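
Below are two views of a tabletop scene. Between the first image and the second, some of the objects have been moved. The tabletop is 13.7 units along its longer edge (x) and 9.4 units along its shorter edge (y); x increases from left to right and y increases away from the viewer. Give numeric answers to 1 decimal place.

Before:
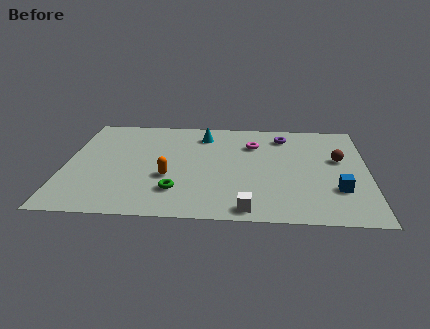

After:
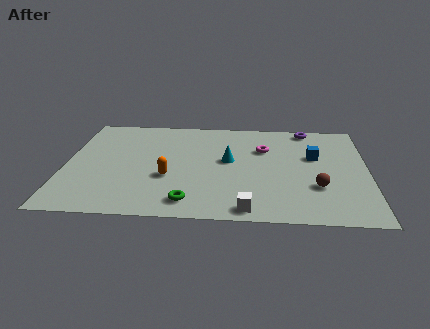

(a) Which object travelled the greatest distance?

the blue cube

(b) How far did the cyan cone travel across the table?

2.7

The cyan cone moved from about (6.2, 7.6) to (7.4, 5.2), a distance of √(1.2² + 2.4²) ≈ 2.7.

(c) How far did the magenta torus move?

0.6

From (8.5, 6.8) to (9.0, 6.4), the magenta torus covered √(0.5² + 0.4²) ≈ 0.6 units.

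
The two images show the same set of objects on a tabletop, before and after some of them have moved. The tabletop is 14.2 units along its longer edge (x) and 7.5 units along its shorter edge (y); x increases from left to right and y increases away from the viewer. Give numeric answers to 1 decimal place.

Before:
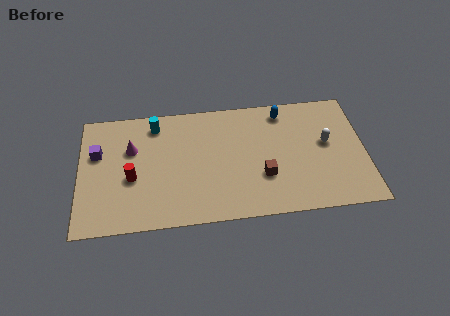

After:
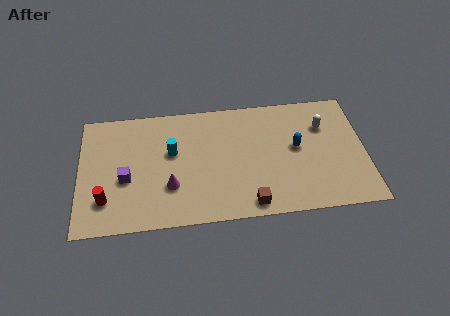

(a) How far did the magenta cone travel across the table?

3.1

From (2.6, 4.9) to (4.5, 2.4), the magenta cone covered √(1.9² + 2.5²) ≈ 3.1 units.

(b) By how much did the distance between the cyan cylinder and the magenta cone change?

+0.3

Before: roughly 1.8 units apart; after: 2.1. That's 0.3 units further apart.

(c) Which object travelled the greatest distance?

the magenta cone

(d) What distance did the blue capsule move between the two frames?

2.4

From (10.2, 6.4) to (10.8, 4.1), the blue capsule covered √(0.6² + 2.3²) ≈ 2.4 units.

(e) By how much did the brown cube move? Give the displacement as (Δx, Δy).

(-0.7, -1.6)

From the two frames, the brown cube sits at roughly (9.1, 2.5) before and (8.4, 0.9) after.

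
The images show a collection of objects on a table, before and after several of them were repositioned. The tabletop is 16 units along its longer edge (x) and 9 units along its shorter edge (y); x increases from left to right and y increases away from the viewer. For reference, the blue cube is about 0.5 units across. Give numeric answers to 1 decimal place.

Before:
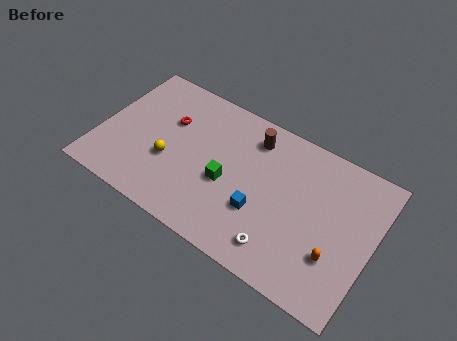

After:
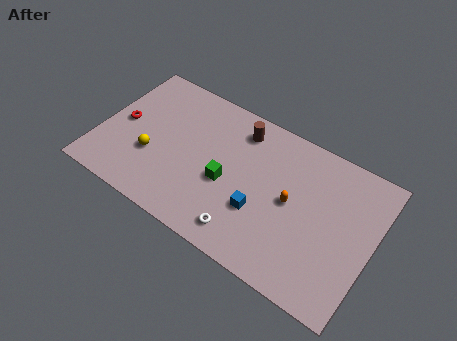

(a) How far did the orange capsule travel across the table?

3.3

From (14.1, 2.8) to (11.3, 4.6), the orange capsule covered √(2.8² + 1.8²) ≈ 3.3 units.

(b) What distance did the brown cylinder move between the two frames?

0.8

The brown cylinder moved from about (8.6, 7.3) to (7.8, 7.4), a distance of √(0.8² + 0.1²) ≈ 0.8.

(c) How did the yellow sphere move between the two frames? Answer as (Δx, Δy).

(-1.0, -0.2)

From the two frames, the yellow sphere sits at roughly (4.2, 3.4) before and (3.2, 3.2) after.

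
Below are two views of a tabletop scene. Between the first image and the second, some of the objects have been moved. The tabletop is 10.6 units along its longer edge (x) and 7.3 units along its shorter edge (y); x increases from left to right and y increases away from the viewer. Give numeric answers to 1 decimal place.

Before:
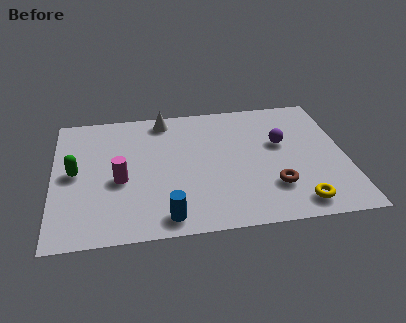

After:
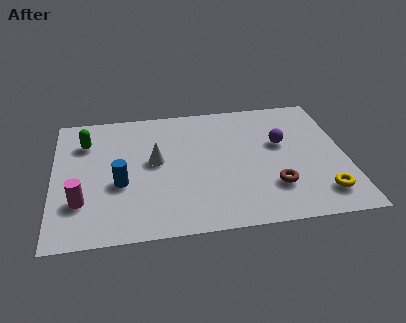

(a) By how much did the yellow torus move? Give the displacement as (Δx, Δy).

(0.9, 0.4)

The yellow torus started near (8.7, 1.0) and ended near (9.6, 1.4).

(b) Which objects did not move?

the brown torus and the purple sphere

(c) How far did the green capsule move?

1.7

From (0.8, 3.7) to (1.2, 5.4), the green capsule covered √(0.4² + 1.7²) ≈ 1.7 units.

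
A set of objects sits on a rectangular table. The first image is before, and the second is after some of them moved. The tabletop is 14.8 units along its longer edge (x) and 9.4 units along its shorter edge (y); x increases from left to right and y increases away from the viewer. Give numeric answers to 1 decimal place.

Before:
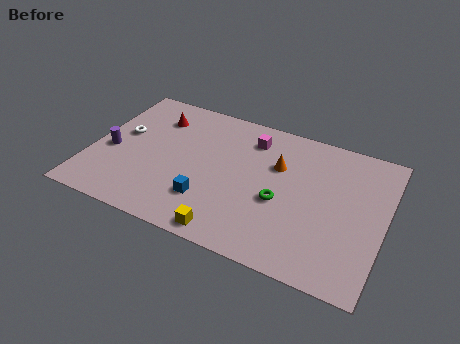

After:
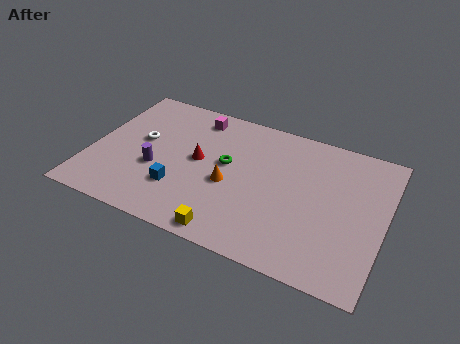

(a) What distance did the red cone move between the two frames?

3.3

The red cone was near (2.9, 7.2) before and (5.4, 5.0) after, so it travelled √(2.5² + 2.2²) ≈ 3.3 units.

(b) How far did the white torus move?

1.0

The white torus moved from about (1.4, 5.4) to (2.4, 5.3), a distance of √(1.0² + 0.1²) ≈ 1.0.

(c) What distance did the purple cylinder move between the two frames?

2.4

The purple cylinder moved from about (1.0, 4.0) to (3.4, 3.6), a distance of √(2.4² + 0.4²) ≈ 2.4.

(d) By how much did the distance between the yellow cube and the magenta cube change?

+1.0

Before: roughly 6.6 units apart; after: 7.6. That's 1.0 units further apart.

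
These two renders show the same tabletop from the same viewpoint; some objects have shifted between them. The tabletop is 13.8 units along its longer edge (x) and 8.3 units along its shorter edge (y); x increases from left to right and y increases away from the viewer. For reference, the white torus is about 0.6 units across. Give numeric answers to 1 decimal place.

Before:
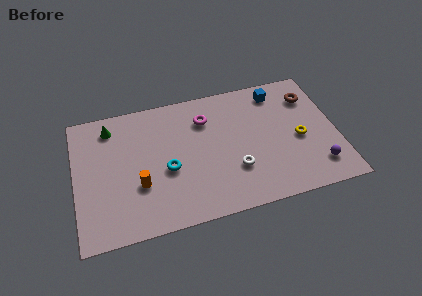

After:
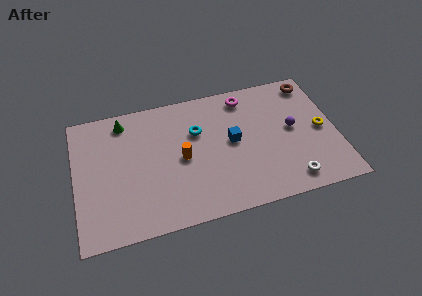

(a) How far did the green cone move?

0.7

From (2.0, 6.9) to (2.7, 7.1), the green cone covered √(0.7² + 0.2²) ≈ 0.7 units.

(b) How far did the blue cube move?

3.7

From (10.9, 7.0) to (8.3, 4.4), the blue cube covered √(2.6² + 2.6²) ≈ 3.7 units.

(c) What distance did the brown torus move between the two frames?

0.9

The brown torus moved from about (12.6, 6.3) to (12.8, 7.2), a distance of √(0.2² + 0.9²) ≈ 0.9.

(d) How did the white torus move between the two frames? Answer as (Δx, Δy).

(2.8, -1.4)

The white torus was at about (8.3, 2.6) and moved to about (11.1, 1.2).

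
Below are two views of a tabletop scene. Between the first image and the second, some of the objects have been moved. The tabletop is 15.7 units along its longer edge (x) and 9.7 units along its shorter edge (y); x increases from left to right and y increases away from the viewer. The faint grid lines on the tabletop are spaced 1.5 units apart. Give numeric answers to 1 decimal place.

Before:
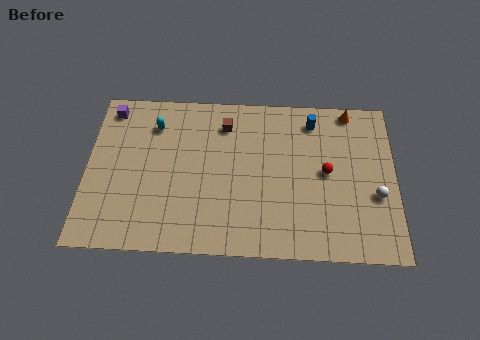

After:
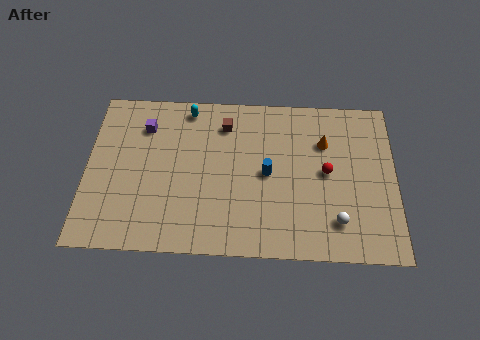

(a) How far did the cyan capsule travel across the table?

2.0

The cyan capsule was near (3.4, 7.5) before and (5.1, 8.6) after, so it travelled √(1.7² + 1.1²) ≈ 2.0 units.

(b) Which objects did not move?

the red sphere and the brown cube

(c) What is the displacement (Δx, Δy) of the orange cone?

(-1.3, -2.0)

The orange cone started near (13.4, 8.8) and ended near (12.1, 6.8).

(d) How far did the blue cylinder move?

4.0

The blue cylinder was near (11.5, 8.1) before and (9.2, 4.8) after, so it travelled √(2.3² + 3.3²) ≈ 4.0 units.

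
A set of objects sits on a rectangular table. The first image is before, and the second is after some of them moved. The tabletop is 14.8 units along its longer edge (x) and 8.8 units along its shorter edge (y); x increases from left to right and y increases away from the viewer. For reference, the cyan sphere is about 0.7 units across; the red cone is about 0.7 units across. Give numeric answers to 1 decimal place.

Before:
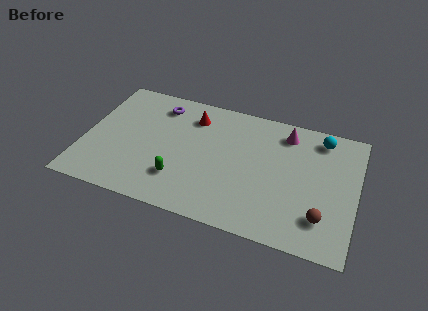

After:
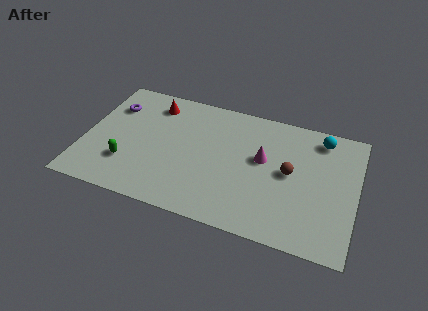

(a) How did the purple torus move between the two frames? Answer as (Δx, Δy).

(-2.5, -0.8)

The purple torus started near (3.8, 7.2) and ended near (1.3, 6.4).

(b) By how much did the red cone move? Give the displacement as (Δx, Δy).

(-2.2, 0.3)

The red cone started near (5.7, 6.9) and ended near (3.5, 7.2).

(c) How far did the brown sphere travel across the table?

3.1

From (13.1, 2.1) to (11.2, 4.6), the brown sphere covered √(1.9² + 2.5²) ≈ 3.1 units.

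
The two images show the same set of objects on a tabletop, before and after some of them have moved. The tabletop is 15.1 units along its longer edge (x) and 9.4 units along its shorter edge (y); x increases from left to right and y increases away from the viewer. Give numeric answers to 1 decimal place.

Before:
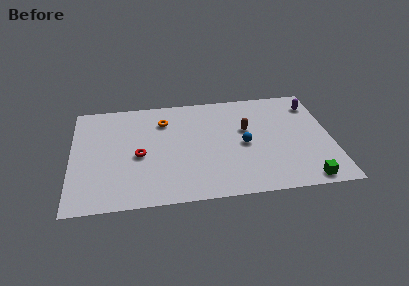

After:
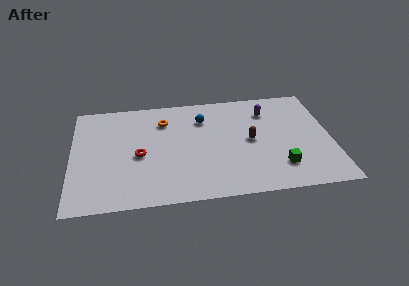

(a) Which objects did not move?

the orange torus and the red torus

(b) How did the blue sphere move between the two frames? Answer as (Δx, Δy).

(-2.3, 2.6)

From the two frames, the blue sphere sits at roughly (10.0, 4.4) before and (7.7, 7.0) after.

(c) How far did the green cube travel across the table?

1.9

The green cube was near (13.4, 0.9) before and (12.0, 2.2) after, so it travelled √(1.4² + 1.3²) ≈ 1.9 units.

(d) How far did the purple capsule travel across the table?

2.7

The purple capsule was near (14.2, 7.5) before and (11.5, 7.2) after, so it travelled √(2.7² + 0.3²) ≈ 2.7 units.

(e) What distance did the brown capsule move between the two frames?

1.0

The brown capsule moved from about (10.2, 5.7) to (10.4, 4.7), a distance of √(0.2² + 1.0²) ≈ 1.0.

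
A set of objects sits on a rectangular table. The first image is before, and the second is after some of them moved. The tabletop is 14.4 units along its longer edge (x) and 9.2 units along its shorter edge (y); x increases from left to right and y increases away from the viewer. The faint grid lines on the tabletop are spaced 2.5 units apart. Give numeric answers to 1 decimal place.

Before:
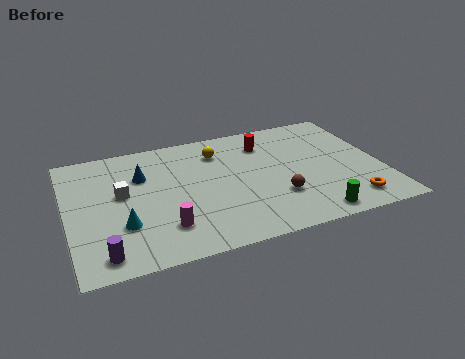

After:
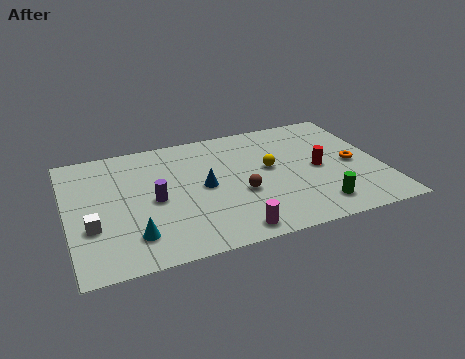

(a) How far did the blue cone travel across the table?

3.2

The blue cone moved from about (3.5, 6.3) to (6.2, 4.6), a distance of √(2.7² + 1.7²) ≈ 3.2.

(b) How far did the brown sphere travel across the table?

1.8

The brown sphere was near (9.4, 2.8) before and (7.8, 3.6) after, so it travelled √(1.6² + 0.8²) ≈ 1.8 units.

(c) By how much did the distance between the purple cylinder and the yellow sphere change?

-2.7

Before: roughly 8.2 units apart; after: 5.5. That's 2.7 units closer together.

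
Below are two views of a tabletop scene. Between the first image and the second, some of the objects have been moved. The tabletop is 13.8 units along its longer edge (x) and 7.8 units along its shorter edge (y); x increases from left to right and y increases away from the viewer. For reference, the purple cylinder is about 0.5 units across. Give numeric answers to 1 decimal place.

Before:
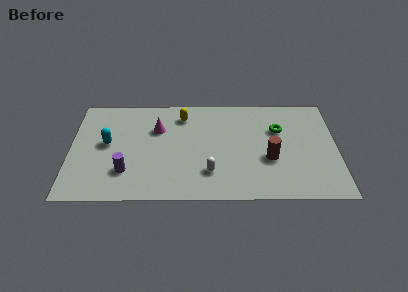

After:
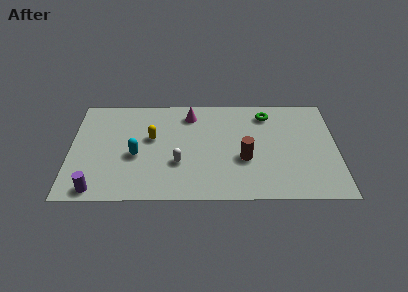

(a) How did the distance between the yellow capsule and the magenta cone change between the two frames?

+1.1

They were about 1.6 units apart before and 2.7 after — 1.1 units further apart.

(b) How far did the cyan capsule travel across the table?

1.7

The cyan capsule moved from about (1.9, 4.2) to (3.4, 3.3), a distance of √(1.5² + 0.9²) ≈ 1.7.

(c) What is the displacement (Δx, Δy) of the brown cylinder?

(-1.3, 0.0)

From the two frames, the brown cylinder sits at roughly (10.3, 3.0) before and (9.0, 3.0) after.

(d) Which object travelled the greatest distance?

the yellow capsule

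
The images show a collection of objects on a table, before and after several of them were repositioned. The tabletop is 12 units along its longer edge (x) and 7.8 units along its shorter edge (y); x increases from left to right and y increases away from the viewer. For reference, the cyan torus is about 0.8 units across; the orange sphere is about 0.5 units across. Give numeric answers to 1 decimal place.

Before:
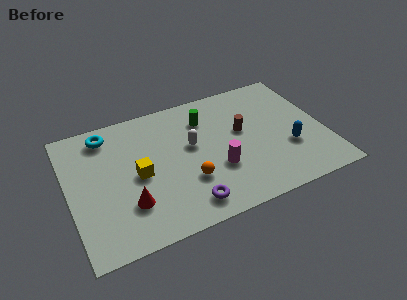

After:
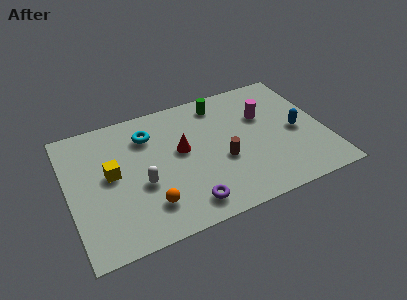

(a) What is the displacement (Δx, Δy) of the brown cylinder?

(-1.1, -1.4)

The brown cylinder was at about (8.2, 4.5) and moved to about (7.1, 3.1).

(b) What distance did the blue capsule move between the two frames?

1.0

The blue capsule was near (10.2, 2.7) before and (10.7, 3.6) after, so it travelled √(0.5² + 0.9²) ≈ 1.0 units.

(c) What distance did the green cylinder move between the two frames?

1.1

The green cylinder moved from about (6.6, 5.9) to (7.4, 6.6), a distance of √(0.8² + 0.7²) ≈ 1.1.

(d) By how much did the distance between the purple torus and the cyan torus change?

-1.4

The distance was about 6.3 in the first image and 4.9 in the second, so they moved 1.4 units closer together.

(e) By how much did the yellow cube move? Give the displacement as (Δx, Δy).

(-1.2, 0.5)

The yellow cube was at about (3.2, 3.7) and moved to about (2.0, 4.2).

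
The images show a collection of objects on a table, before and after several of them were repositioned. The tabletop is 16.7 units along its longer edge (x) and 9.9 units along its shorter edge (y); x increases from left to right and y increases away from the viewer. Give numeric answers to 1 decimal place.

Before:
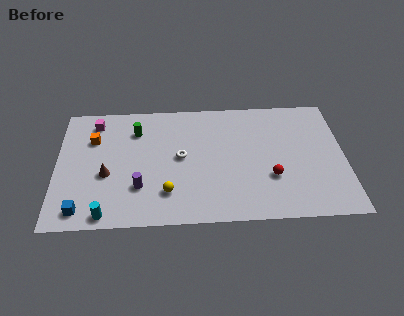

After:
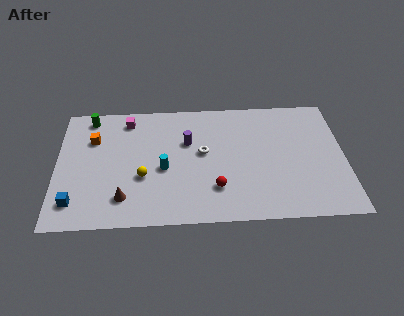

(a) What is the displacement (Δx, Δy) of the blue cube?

(-0.4, 0.6)

From the two frames, the blue cube sits at roughly (1.5, 1.3) before and (1.1, 1.9) after.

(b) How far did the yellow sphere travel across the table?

1.9

The yellow sphere was near (6.4, 2.4) before and (5.0, 3.7) after, so it travelled √(1.4² + 1.3²) ≈ 1.9 units.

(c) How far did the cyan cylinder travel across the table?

4.7

The cyan cylinder moved from about (2.9, 0.9) to (6.2, 4.3), a distance of √(3.3² + 3.4²) ≈ 4.7.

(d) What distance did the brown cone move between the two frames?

2.1

The brown cone moved from about (2.9, 4.0) to (3.9, 2.1), a distance of √(1.0² + 1.9²) ≈ 2.1.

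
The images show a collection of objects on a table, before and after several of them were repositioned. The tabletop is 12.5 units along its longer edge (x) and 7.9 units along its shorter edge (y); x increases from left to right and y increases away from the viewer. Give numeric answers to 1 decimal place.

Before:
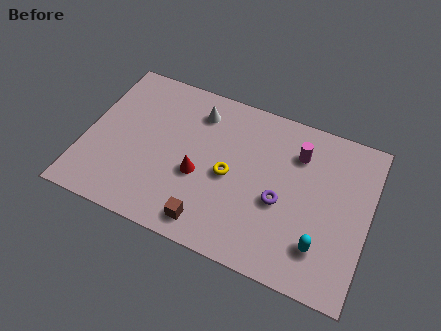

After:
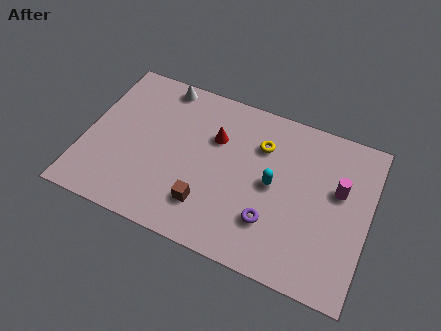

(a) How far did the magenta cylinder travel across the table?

2.2

The magenta cylinder was near (9.2, 5.9) before and (11.1, 4.8) after, so it travelled √(1.9² + 1.1²) ≈ 2.2 units.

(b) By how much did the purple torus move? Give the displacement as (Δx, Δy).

(-0.3, -1.1)

From the two frames, the purple torus sits at roughly (8.7, 3.3) before and (8.4, 2.2) after.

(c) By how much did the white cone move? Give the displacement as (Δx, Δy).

(-1.7, 0.8)

The white cone was at about (4.7, 6.3) and moved to about (3.0, 7.1).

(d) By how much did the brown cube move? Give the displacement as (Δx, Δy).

(-0.2, 0.8)

From the two frames, the brown cube sits at roughly (5.8, 1.1) before and (5.6, 1.9) after.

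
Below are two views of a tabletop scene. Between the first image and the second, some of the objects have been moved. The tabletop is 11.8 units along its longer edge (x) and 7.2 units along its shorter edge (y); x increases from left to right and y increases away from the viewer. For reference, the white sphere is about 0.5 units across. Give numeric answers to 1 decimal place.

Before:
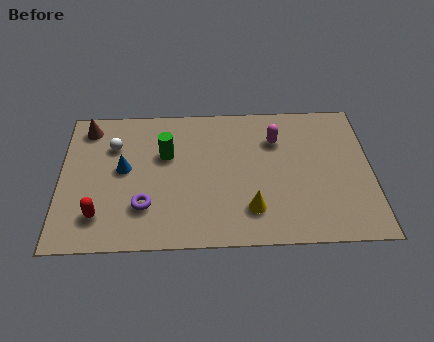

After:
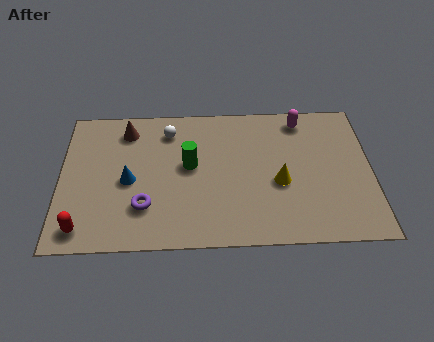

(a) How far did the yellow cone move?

1.7

The yellow cone moved from about (7.2, 1.7) to (8.3, 3.0), a distance of √(1.1² + 1.3²) ≈ 1.7.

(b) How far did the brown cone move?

1.5

The brown cone moved from about (1.0, 6.1) to (2.5, 5.9), a distance of √(1.5² + 0.2²) ≈ 1.5.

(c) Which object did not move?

the purple torus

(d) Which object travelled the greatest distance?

the white sphere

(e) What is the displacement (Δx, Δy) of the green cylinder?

(0.9, -0.6)

From the two frames, the green cylinder sits at roughly (4.0, 4.6) before and (4.9, 4.0) after.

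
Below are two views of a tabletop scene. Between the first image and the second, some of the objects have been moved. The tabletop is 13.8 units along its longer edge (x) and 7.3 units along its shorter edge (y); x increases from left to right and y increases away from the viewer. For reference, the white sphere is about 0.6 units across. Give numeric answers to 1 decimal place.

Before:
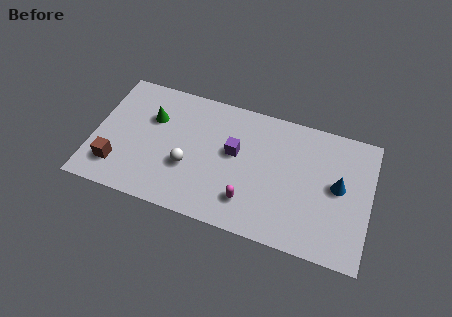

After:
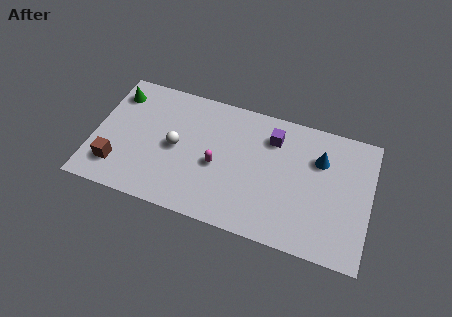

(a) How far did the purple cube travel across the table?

2.3

From (7.0, 4.2) to (8.8, 5.6), the purple cube covered √(1.8² + 1.4²) ≈ 2.3 units.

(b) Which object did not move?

the brown cube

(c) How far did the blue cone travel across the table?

1.6

The blue cone was near (12.2, 3.9) before and (11.2, 5.1) after, so it travelled √(1.0² + 1.2²) ≈ 1.6 units.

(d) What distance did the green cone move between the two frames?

2.1

The green cone was near (2.8, 4.9) before and (0.9, 5.8) after, so it travelled √(1.9² + 0.9²) ≈ 2.1 units.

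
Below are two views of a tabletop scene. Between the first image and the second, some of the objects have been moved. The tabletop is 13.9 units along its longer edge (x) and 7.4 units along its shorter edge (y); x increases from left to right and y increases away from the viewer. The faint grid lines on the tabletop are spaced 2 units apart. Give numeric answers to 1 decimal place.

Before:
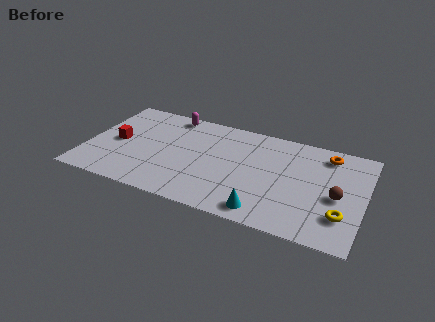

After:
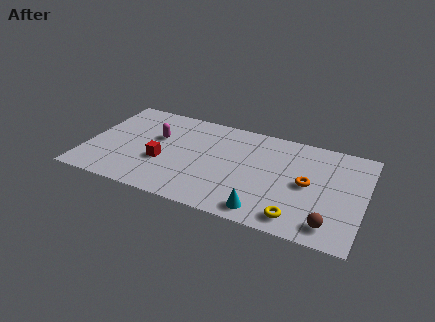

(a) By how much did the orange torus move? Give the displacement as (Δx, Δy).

(-0.8, -2.5)

From the two frames, the orange torus sits at roughly (11.9, 6.2) before and (11.1, 3.7) after.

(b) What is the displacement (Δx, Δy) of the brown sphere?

(-0.2, -2.1)

The brown sphere was at about (12.6, 3.3) and moved to about (12.4, 1.2).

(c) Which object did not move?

the cyan cone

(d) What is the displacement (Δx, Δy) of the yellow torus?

(-2.1, -0.9)

From the two frames, the yellow torus sits at roughly (12.9, 2.0) before and (10.8, 1.1) after.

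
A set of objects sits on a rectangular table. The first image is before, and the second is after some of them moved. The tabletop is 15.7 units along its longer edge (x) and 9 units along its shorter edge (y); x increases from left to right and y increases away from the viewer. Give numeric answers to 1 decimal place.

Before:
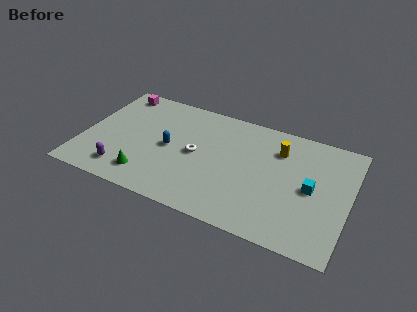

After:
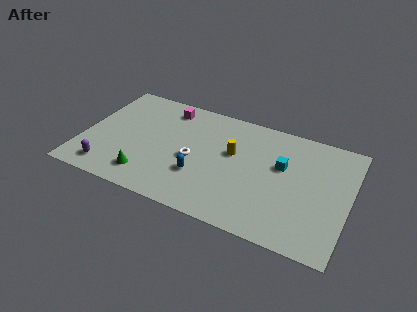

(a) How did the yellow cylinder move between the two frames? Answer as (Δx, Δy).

(-2.6, -1.3)

The yellow cylinder started near (11.4, 6.7) and ended near (8.8, 5.4).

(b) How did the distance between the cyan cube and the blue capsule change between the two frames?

-3.1

Before: roughly 8.4 units apart; after: 5.3. That's 3.1 units closer together.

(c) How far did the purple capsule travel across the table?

0.9

The purple capsule moved from about (2.7, 1.6) to (1.8, 1.4), a distance of √(0.9² + 0.2²) ≈ 0.9.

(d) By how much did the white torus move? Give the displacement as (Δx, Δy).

(-0.1, -0.5)

The white torus started near (6.7, 4.5) and ended near (6.6, 4.0).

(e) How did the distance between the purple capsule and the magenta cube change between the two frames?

+0.4

Before: roughly 6.4 units apart; after: 6.8. That's 0.4 units further apart.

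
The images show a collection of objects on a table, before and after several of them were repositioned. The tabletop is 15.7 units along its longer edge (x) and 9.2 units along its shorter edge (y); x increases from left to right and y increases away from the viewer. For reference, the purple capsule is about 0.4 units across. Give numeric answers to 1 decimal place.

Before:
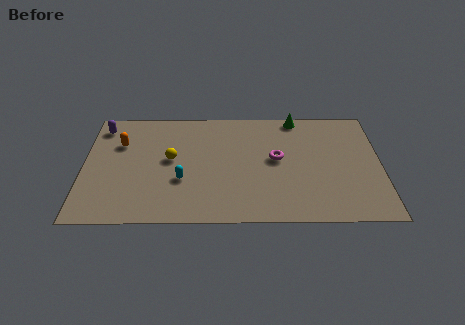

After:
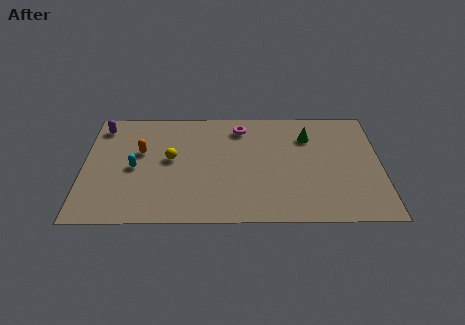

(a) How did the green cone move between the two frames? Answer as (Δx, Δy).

(0.6, -1.6)

The green cone started near (11.3, 8.4) and ended near (11.9, 6.8).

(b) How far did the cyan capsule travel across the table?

2.7

The cyan capsule was near (5.2, 3.3) before and (2.7, 4.3) after, so it travelled √(2.5² + 1.0²) ≈ 2.7 units.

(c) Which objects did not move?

the yellow sphere and the purple capsule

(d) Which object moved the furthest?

the magenta torus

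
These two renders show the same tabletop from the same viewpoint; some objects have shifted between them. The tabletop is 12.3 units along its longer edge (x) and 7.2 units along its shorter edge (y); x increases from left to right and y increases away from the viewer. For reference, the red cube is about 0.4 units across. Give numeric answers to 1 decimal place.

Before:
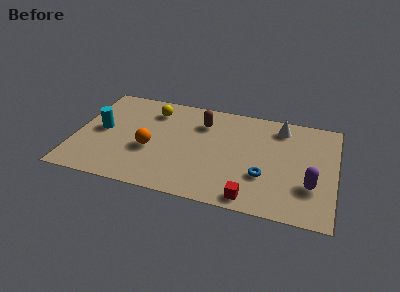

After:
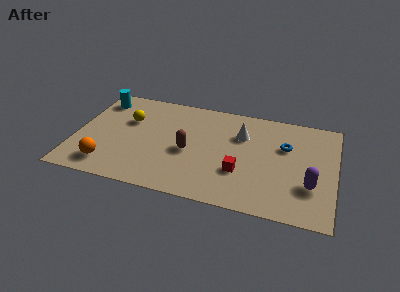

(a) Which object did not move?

the purple capsule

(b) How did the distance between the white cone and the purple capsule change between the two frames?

+0.3

Before: roughly 4.0 units apart; after: 4.3. That's 0.3 units further apart.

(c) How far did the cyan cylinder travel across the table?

2.2

The cyan cylinder was near (1.2, 3.7) before and (0.9, 5.9) after, so it travelled √(0.3² + 2.2²) ≈ 2.2 units.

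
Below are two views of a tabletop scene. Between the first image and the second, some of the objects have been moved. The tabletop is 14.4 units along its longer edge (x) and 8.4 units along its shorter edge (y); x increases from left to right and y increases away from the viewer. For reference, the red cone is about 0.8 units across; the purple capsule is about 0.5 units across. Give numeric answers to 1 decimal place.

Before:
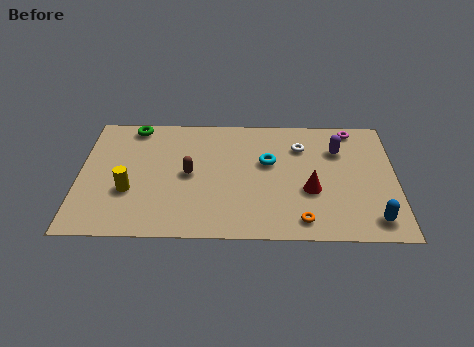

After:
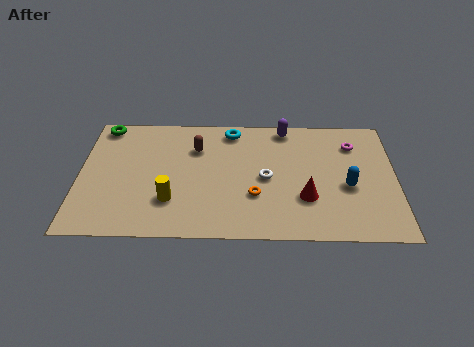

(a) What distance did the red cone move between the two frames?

0.5

From (10.5, 3.2) to (10.3, 2.7), the red cone covered √(0.2² + 0.5²) ≈ 0.5 units.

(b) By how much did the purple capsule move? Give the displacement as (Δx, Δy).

(-2.4, 1.5)

The purple capsule was at about (11.8, 6.0) and moved to about (9.4, 7.5).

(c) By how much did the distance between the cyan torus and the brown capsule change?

-1.6

The distance was about 3.7 in the first image and 2.1 in the second, so they moved 1.6 units closer together.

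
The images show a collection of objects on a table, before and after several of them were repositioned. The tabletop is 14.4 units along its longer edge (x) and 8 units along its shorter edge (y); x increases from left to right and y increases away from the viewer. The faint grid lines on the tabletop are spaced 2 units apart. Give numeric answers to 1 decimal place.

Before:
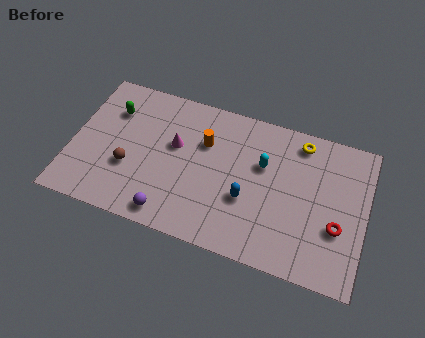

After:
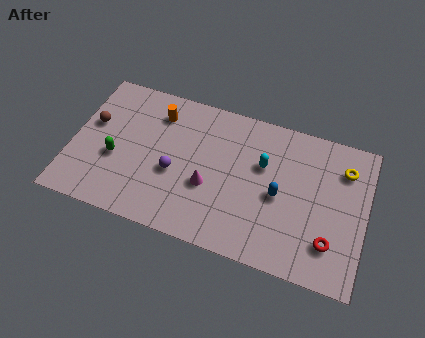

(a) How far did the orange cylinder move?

2.6

From (6.4, 5.4) to (4.0, 6.3), the orange cylinder covered √(2.4² + 0.9²) ≈ 2.6 units.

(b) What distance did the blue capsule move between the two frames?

1.7

The blue capsule was near (8.7, 3.0) before and (10.2, 3.7) after, so it travelled √(1.5² + 0.7²) ≈ 1.7 units.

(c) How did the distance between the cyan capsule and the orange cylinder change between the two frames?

+2.5

Before: roughly 2.9 units apart; after: 5.4. That's 2.5 units further apart.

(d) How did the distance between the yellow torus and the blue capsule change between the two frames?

-0.7

The distance was about 4.5 in the first image and 3.8 in the second, so they moved 0.7 units closer together.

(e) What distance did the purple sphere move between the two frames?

2.3

The purple sphere was near (5.1, 1.0) before and (5.1, 3.3) after, so it travelled √(0.0² + 2.3²) ≈ 2.3 units.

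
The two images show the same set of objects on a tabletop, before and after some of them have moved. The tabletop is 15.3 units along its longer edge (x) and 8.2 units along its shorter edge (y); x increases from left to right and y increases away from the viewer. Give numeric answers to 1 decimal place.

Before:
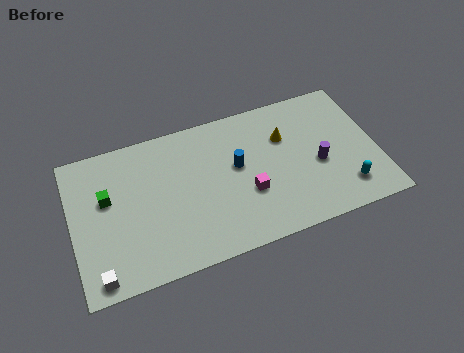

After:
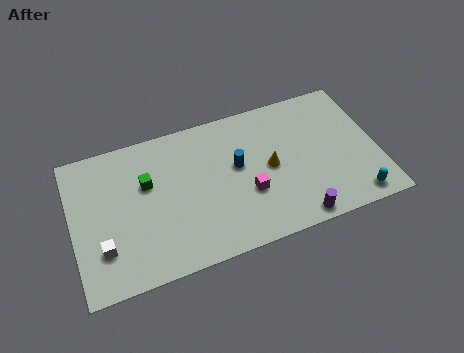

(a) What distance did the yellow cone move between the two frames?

1.7

From (10.8, 5.6) to (9.9, 4.1), the yellow cone covered √(0.9² + 1.5²) ≈ 1.7 units.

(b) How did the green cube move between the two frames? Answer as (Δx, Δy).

(2.0, 0.2)

The green cube was at about (1.8, 5.0) and moved to about (3.8, 5.2).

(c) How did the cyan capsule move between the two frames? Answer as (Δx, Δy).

(0.4, -0.7)

The cyan capsule was at about (13.5, 1.7) and moved to about (13.9, 1.0).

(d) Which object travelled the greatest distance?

the purple cylinder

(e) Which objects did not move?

the magenta cube and the blue cylinder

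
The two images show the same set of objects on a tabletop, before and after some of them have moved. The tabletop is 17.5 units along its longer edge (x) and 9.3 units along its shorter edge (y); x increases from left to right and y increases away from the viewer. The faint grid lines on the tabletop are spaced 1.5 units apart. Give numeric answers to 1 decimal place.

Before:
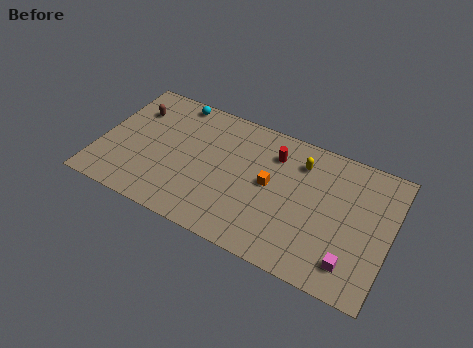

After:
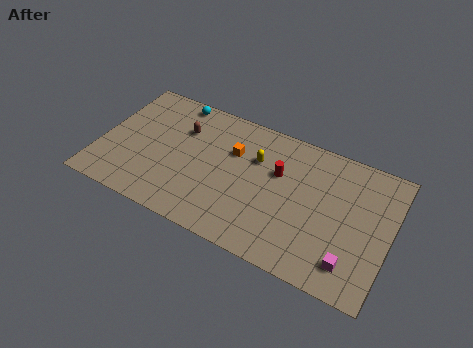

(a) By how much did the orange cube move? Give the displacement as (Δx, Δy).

(-2.4, 1.3)

From the two frames, the orange cube sits at roughly (10.3, 4.9) before and (7.9, 6.2) after.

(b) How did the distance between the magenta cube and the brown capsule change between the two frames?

-2.9

They were about 14.7 units apart before and 11.8 after — 2.9 units closer together.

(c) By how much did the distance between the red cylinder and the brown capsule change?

-2.6

They were about 8.6 units apart before and 6.0 after — 2.6 units closer together.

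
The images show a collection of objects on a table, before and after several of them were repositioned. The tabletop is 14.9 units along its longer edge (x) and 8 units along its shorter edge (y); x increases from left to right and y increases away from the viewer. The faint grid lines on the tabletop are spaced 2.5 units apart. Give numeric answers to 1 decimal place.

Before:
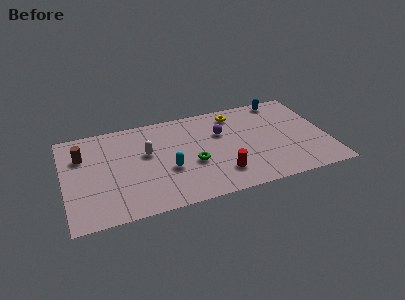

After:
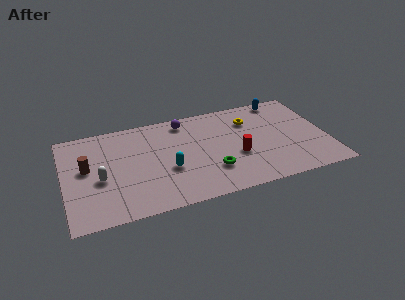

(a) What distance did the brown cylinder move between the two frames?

1.1

The brown cylinder was near (1.1, 5.6) before and (1.3, 4.5) after, so it travelled √(0.2² + 1.1²) ≈ 1.1 units.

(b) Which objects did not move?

the cyan capsule and the blue capsule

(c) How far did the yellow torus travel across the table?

1.1

The yellow torus was near (9.9, 6.7) before and (10.7, 5.9) after, so it travelled √(0.8² + 0.8²) ≈ 1.1 units.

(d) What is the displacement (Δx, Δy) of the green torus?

(1.0, -0.9)

The green torus started near (7.2, 3.2) and ended near (8.2, 2.3).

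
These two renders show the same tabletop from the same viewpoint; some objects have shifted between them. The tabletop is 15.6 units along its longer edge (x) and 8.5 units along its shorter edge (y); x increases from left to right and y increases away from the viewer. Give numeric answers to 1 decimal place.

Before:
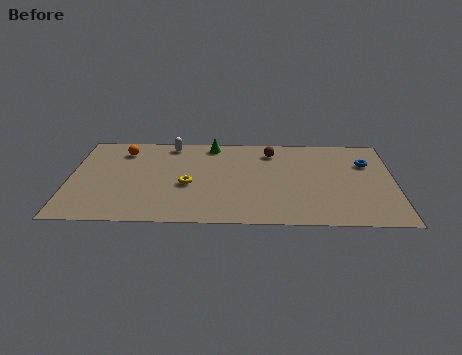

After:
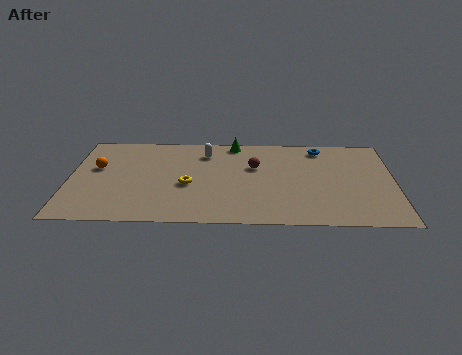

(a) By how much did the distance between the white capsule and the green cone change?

-0.3

The distance was about 2.0 in the first image and 1.7 in the second, so they moved 0.3 units closer together.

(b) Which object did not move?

the yellow torus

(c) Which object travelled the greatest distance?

the blue torus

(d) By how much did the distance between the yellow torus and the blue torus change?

-1.5

Before: roughly 8.9 units apart; after: 7.4. That's 1.5 units closer together.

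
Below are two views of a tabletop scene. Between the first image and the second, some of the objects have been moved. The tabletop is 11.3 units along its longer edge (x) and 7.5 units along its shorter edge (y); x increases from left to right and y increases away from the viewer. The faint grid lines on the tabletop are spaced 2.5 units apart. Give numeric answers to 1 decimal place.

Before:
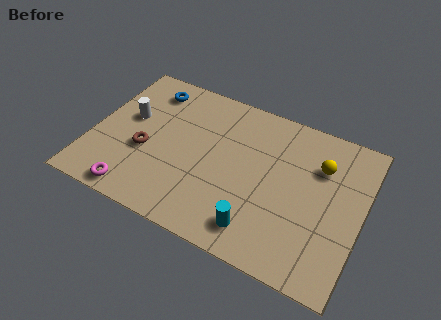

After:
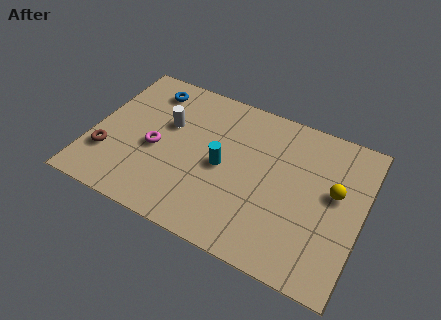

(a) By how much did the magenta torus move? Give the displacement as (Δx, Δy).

(0.5, 2.5)

The magenta torus started near (2.2, 0.8) and ended near (2.7, 3.3).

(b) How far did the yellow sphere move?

1.2

The yellow sphere was near (9.4, 5.3) before and (10.1, 4.3) after, so it travelled √(0.7² + 1.0²) ≈ 1.2 units.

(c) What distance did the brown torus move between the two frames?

1.7

The brown torus was near (2.3, 3.0) before and (0.8, 2.2) after, so it travelled √(1.5² + 0.8²) ≈ 1.7 units.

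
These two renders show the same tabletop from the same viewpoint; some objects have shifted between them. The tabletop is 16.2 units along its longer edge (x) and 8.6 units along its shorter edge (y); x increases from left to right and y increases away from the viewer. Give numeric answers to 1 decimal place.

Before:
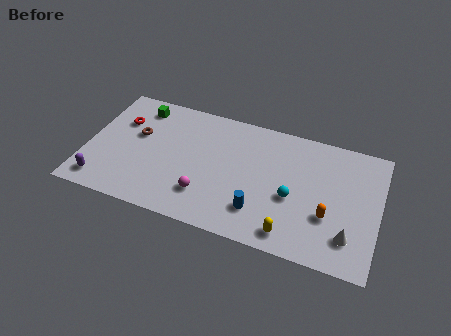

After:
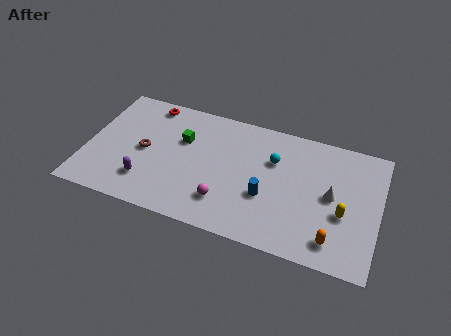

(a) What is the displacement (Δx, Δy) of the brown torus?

(0.5, -1.0)

The brown torus was at about (2.7, 5.2) and moved to about (3.2, 4.2).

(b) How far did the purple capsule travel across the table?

2.5

The purple capsule moved from about (1.1, 1.3) to (3.5, 2.1), a distance of √(2.4² + 0.8²) ≈ 2.5.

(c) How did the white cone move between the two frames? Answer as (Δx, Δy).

(-1.1, 2.4)

From the two frames, the white cone sits at roughly (14.7, 2.0) before and (13.6, 4.4) after.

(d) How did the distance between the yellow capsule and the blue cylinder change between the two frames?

+2.2

The distance was about 2.0 in the first image and 4.2 in the second, so they moved 2.2 units further apart.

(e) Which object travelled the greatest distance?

the yellow capsule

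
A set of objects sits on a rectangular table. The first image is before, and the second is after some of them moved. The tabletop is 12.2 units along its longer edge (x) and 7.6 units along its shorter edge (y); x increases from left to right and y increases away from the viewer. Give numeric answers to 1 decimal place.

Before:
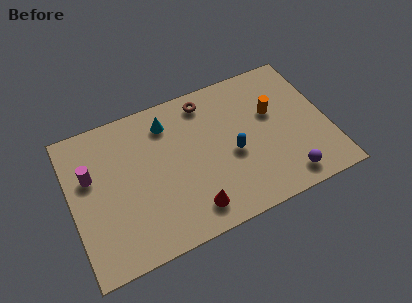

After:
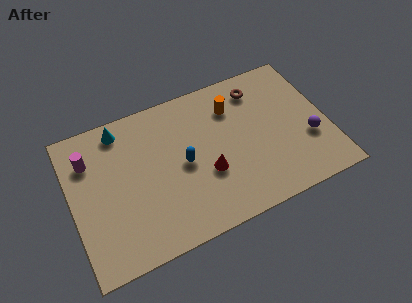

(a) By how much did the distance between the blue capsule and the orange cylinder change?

+0.8

The distance was about 2.5 in the first image and 3.3 in the second, so they moved 0.8 units further apart.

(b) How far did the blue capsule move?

2.3

The blue capsule was near (7.6, 3.3) before and (5.3, 3.7) after, so it travelled √(2.3² + 0.4²) ≈ 2.3 units.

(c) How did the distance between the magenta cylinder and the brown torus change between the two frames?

+2.3

Before: roughly 5.9 units apart; after: 8.2. That's 2.3 units further apart.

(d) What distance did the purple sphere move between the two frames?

2.1

From (9.9, 1.1) to (11.2, 2.7), the purple sphere covered √(1.3² + 1.6²) ≈ 2.1 units.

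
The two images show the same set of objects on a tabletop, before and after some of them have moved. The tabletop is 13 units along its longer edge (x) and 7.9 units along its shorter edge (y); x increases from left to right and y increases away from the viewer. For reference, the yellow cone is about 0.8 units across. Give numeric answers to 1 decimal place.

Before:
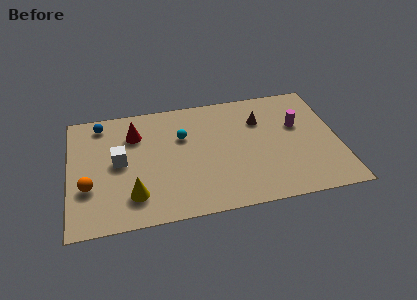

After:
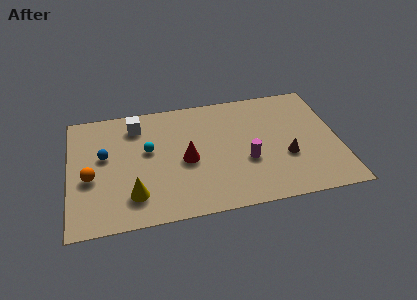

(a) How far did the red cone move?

3.3

The red cone moved from about (3.2, 5.8) to (5.6, 3.6), a distance of √(2.4² + 2.2²) ≈ 3.3.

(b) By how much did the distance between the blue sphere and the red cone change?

+2.1

Before: roughly 1.9 units apart; after: 4.0. That's 2.1 units further apart.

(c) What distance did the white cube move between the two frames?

2.5

The white cube was near (2.4, 4.1) before and (3.3, 6.4) after, so it travelled √(0.9² + 2.3²) ≈ 2.5 units.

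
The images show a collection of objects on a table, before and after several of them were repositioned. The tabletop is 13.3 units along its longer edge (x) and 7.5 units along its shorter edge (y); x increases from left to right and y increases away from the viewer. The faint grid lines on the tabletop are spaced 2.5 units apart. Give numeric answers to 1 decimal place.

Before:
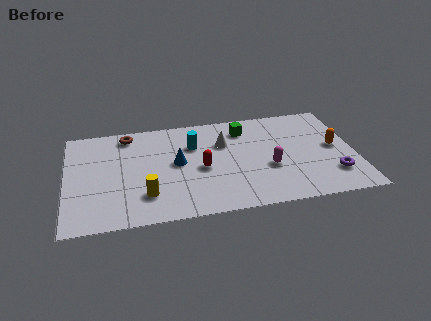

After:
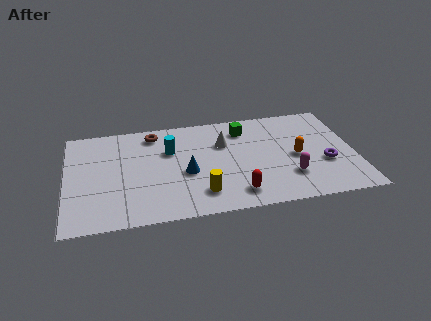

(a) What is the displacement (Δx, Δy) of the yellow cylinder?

(2.5, -0.3)

The yellow cylinder was at about (3.6, 1.9) and moved to about (6.1, 1.6).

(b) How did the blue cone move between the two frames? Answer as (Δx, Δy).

(0.4, -0.8)

The blue cone started near (5.1, 4.0) and ended near (5.5, 3.2).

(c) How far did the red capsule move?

2.6

From (6.2, 3.4) to (7.7, 1.3), the red capsule covered √(1.5² + 2.1²) ≈ 2.6 units.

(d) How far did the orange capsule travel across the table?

1.8

The orange capsule moved from about (12.4, 3.9) to (10.6, 3.5), a distance of √(1.8² + 0.4²) ≈ 1.8.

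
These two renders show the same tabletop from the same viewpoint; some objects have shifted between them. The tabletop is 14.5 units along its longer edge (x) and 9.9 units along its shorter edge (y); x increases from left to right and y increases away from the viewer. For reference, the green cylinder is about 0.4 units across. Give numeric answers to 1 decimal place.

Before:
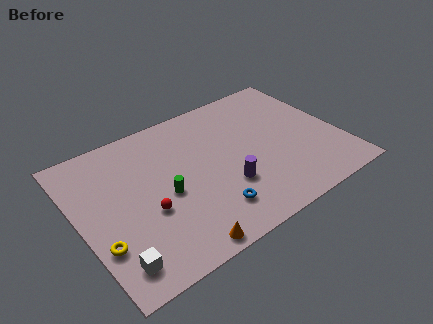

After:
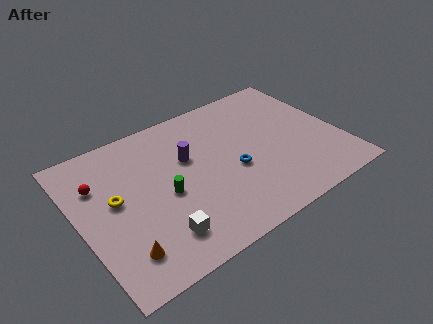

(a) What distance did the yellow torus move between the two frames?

2.7

The yellow torus was near (0.8, 3.0) before and (2.0, 5.4) after, so it travelled √(1.2² + 2.4²) ≈ 2.7 units.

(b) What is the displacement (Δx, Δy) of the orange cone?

(-2.9, 1.2)

The orange cone started near (4.7, 0.8) and ended near (1.8, 2.0).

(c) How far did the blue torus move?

2.6

From (6.7, 2.1) to (8.4, 4.1), the blue torus covered √(1.7² + 2.0²) ≈ 2.6 units.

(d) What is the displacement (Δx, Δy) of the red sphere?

(-2.2, 3.1)

From the two frames, the red sphere sits at roughly (3.5, 3.8) before and (1.3, 6.9) after.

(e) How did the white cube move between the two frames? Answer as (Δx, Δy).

(2.5, 0.4)

The white cube started near (1.3, 1.6) and ended near (3.8, 2.0).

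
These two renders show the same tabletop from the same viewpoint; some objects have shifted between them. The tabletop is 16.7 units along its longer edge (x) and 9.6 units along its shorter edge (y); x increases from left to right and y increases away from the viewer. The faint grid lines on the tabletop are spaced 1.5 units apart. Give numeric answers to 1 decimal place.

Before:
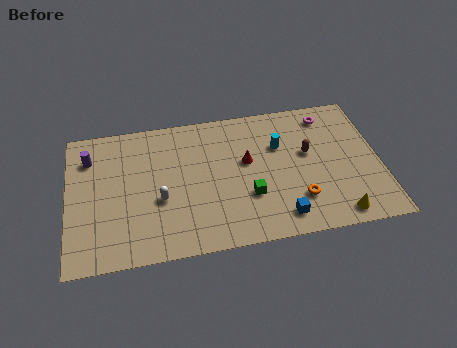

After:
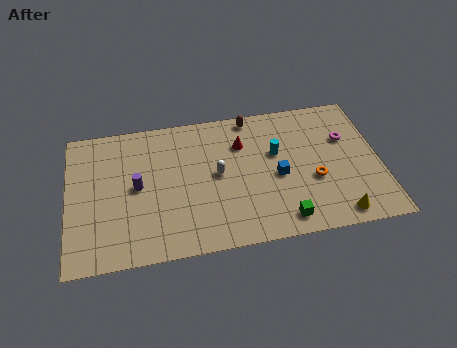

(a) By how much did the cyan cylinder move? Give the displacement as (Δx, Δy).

(-0.2, -0.5)

The cyan cylinder started near (11.4, 6.4) and ended near (11.2, 5.9).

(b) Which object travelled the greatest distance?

the brown capsule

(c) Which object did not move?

the yellow cone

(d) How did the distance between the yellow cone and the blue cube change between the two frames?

+1.4

The distance was about 3.0 in the first image and 4.4 in the second, so they moved 1.4 units further apart.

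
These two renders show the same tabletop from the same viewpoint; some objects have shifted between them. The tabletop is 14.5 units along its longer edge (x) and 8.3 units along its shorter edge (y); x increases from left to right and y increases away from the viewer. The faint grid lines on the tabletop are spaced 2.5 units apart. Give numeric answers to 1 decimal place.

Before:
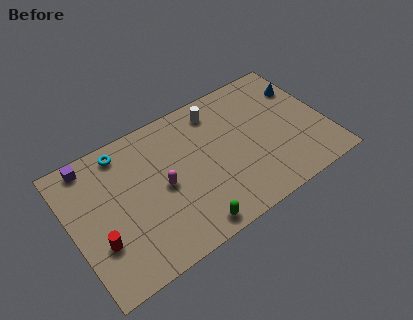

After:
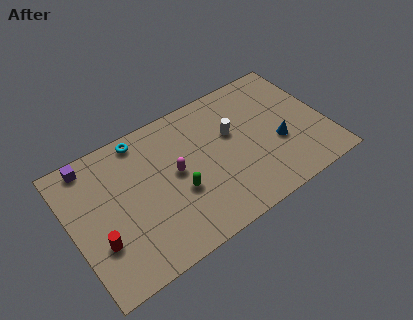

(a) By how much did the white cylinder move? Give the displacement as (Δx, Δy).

(0.6, -1.8)

The white cylinder was at about (8.7, 6.9) and moved to about (9.3, 5.1).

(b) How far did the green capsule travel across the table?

2.3

The green capsule was near (6.1, 0.9) before and (5.9, 3.2) after, so it travelled √(0.2² + 2.3²) ≈ 2.3 units.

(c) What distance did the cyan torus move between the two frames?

1.1

The cyan torus moved from about (3.3, 7.2) to (4.4, 7.4), a distance of √(1.1² + 0.2²) ≈ 1.1.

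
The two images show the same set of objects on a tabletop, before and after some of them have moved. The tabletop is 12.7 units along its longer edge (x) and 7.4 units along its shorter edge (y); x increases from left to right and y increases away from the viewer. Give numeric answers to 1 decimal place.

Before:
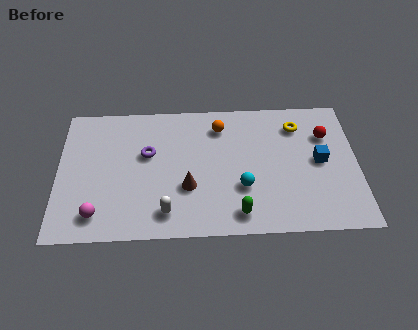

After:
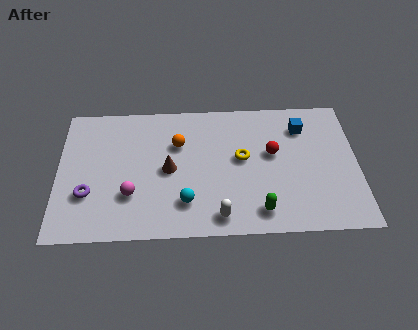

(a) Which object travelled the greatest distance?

the purple torus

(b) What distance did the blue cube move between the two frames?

2.0

The blue cube moved from about (11.1, 3.8) to (10.4, 5.7), a distance of √(0.7² + 1.9²) ≈ 2.0.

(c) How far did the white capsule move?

2.2

The white capsule was near (4.6, 1.3) before and (6.8, 1.0) after, so it travelled √(2.2² + 0.3²) ≈ 2.2 units.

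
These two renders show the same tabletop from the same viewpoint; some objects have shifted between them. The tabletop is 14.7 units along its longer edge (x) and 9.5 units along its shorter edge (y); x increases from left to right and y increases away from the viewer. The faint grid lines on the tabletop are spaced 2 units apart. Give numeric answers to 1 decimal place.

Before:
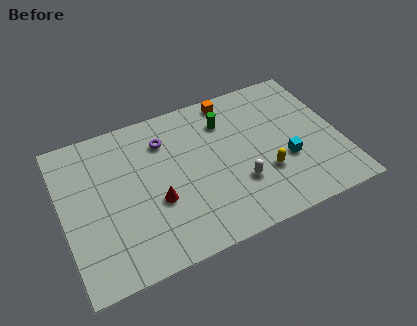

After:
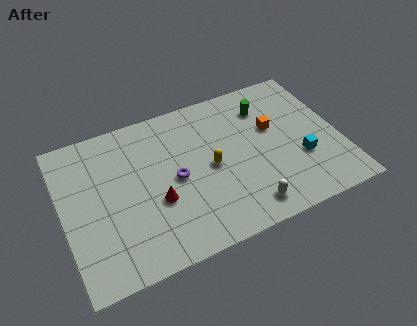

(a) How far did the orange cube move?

3.3

The orange cube moved from about (9.4, 8.5) to (11.3, 5.8), a distance of √(1.9² + 2.7²) ≈ 3.3.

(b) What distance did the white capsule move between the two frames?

1.6

From (9.1, 3.0) to (9.3, 1.4), the white capsule covered √(0.2² + 1.6²) ≈ 1.6 units.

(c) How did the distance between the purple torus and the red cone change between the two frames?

-2.2

The distance was about 3.7 in the first image and 1.5 in the second, so they moved 2.2 units closer together.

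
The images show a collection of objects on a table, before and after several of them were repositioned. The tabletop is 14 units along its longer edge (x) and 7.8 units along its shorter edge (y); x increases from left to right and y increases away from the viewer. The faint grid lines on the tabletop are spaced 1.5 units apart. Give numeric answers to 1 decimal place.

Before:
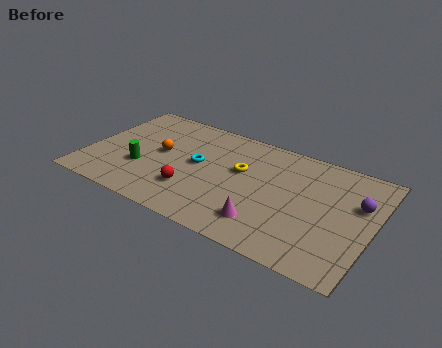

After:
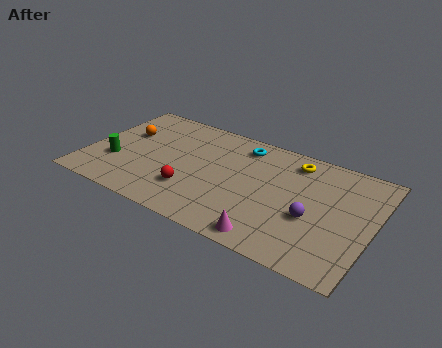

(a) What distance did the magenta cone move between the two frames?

0.9

The magenta cone was near (9.1, 1.7) before and (9.5, 0.9) after, so it travelled √(0.4² + 0.8²) ≈ 0.9 units.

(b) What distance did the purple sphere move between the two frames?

2.8

The purple sphere moved from about (13.2, 5.0) to (11.2, 3.1), a distance of √(2.0² + 1.9²) ≈ 2.8.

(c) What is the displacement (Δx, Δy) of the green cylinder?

(-1.3, -0.1)

The green cylinder was at about (2.8, 2.7) and moved to about (1.5, 2.6).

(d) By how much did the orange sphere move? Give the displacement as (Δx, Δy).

(-1.9, 0.7)

The orange sphere started near (3.5, 4.2) and ended near (1.6, 4.9).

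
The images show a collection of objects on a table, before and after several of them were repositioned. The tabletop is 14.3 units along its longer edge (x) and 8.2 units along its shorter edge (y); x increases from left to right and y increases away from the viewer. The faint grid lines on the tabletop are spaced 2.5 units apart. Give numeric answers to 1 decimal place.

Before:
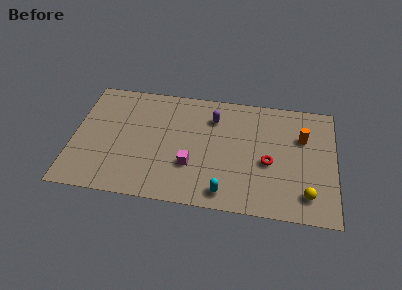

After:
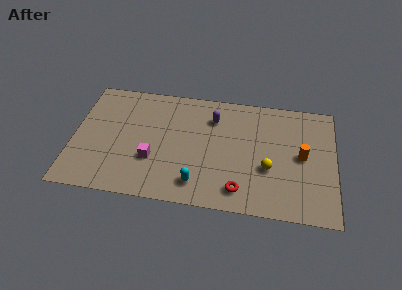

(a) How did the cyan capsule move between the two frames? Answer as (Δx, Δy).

(-1.5, 0.4)

The cyan capsule started near (8.4, 1.1) and ended near (6.9, 1.5).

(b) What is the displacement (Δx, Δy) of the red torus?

(-1.5, -2.1)

The red torus started near (10.7, 3.5) and ended near (9.2, 1.4).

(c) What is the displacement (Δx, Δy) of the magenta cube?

(-2.1, 0.1)

From the two frames, the magenta cube sits at roughly (6.5, 2.7) before and (4.4, 2.8) after.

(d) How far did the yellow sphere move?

2.6

From (12.8, 1.6) to (10.7, 3.1), the yellow sphere covered √(2.1² + 1.5²) ≈ 2.6 units.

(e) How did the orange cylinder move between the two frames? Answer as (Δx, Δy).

(0.0, -1.3)

The orange cylinder was at about (12.5, 5.5) and moved to about (12.5, 4.2).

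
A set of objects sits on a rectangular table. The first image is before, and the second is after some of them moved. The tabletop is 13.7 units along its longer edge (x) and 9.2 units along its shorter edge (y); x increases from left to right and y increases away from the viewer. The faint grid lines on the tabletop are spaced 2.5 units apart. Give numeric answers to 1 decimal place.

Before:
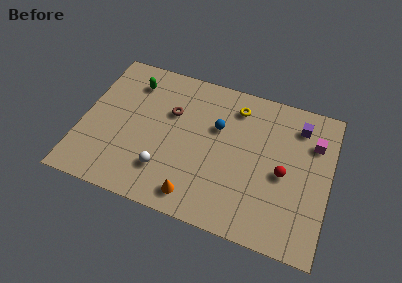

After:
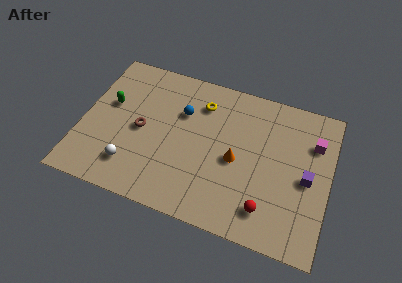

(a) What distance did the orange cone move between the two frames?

3.5

The orange cone moved from about (6.6, 1.3) to (8.6, 4.2), a distance of √(2.0² + 2.9²) ≈ 3.5.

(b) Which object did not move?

the magenta cube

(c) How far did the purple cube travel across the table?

3.2

The purple cube was near (11.8, 7.4) before and (12.5, 4.3) after, so it travelled √(0.7² + 3.1²) ≈ 3.2 units.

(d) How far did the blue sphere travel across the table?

2.0

The blue sphere moved from about (7.4, 5.9) to (5.4, 6.2), a distance of √(2.0² + 0.3²) ≈ 2.0.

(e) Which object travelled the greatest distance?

the orange cone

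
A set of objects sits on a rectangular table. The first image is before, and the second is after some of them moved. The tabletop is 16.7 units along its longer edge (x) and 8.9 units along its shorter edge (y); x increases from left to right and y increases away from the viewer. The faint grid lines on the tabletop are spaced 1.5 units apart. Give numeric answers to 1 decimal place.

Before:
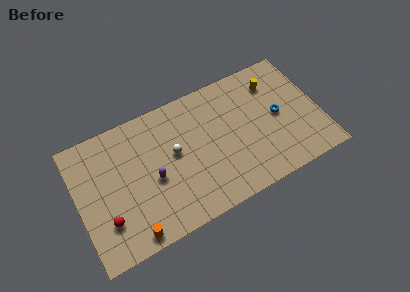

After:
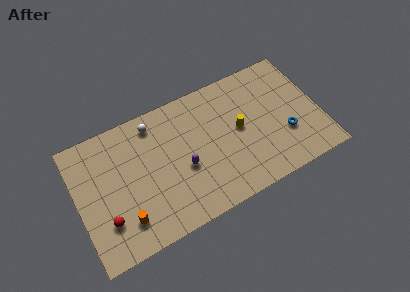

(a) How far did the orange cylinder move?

1.1

From (3.2, 0.9) to (2.9, 2.0), the orange cylinder covered √(0.3² + 1.1²) ≈ 1.1 units.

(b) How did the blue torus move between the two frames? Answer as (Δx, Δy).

(0.3, -1.5)

The blue torus was at about (13.9, 4.5) and moved to about (14.2, 3.0).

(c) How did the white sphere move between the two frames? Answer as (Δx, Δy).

(-1.1, 2.6)

From the two frames, the white sphere sits at roughly (6.7, 5.0) before and (5.6, 7.6) after.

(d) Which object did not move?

the red sphere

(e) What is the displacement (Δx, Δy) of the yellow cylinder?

(-2.7, -2.2)

The yellow cylinder was at about (13.9, 6.9) and moved to about (11.2, 4.7).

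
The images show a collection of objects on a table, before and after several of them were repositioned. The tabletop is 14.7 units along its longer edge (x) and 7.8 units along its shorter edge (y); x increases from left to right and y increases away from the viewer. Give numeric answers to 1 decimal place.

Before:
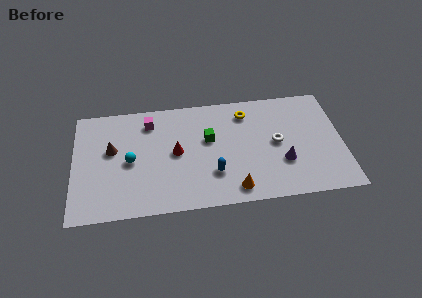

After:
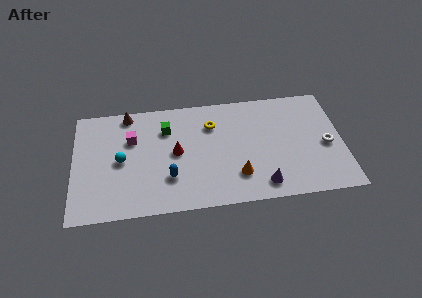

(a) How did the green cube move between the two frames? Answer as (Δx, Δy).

(-2.3, 1.0)

From the two frames, the green cube sits at roughly (7.4, 4.7) before and (5.1, 5.7) after.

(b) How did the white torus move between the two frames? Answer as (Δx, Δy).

(2.7, -0.5)

From the two frames, the white torus sits at roughly (11.1, 4.0) before and (13.8, 3.5) after.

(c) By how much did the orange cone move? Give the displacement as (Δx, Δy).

(0.2, 0.9)

From the two frames, the orange cone sits at roughly (8.7, 1.1) before and (8.9, 2.0) after.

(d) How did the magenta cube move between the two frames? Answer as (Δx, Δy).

(-1.0, -1.1)

From the two frames, the magenta cube sits at roughly (4.2, 6.3) before and (3.2, 5.2) after.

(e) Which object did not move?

the red cone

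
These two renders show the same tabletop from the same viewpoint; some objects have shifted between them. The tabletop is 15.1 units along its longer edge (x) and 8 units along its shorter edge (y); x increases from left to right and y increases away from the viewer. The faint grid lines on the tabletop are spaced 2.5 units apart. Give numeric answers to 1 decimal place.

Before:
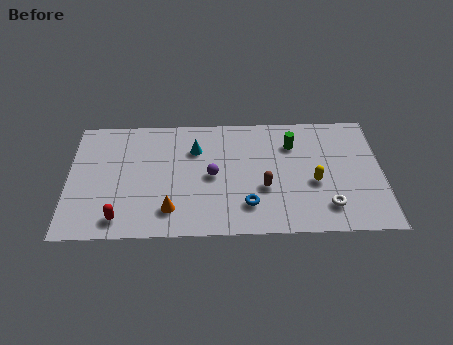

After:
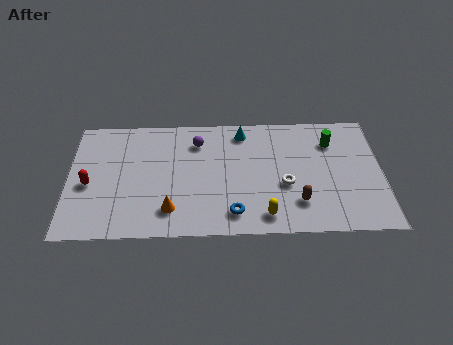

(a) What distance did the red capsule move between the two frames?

2.7

The red capsule was near (2.5, 1.2) before and (1.0, 3.5) after, so it travelled √(1.5² + 2.3²) ≈ 2.7 units.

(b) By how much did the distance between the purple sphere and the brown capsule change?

+3.7

Before: roughly 2.7 units apart; after: 6.4. That's 3.7 units further apart.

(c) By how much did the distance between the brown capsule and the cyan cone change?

+1.2

They were about 4.3 units apart before and 5.5 after — 1.2 units further apart.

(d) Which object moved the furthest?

the yellow capsule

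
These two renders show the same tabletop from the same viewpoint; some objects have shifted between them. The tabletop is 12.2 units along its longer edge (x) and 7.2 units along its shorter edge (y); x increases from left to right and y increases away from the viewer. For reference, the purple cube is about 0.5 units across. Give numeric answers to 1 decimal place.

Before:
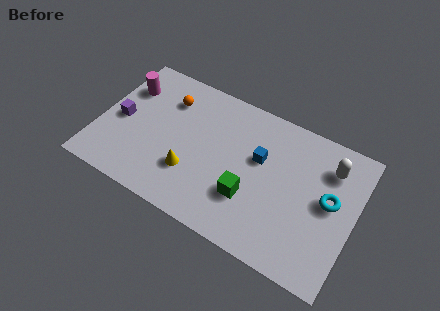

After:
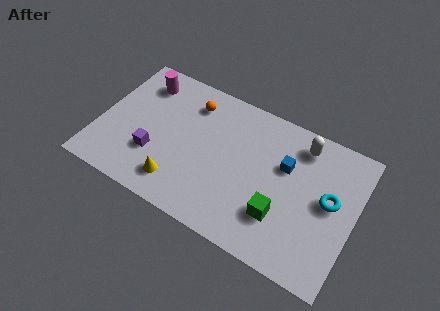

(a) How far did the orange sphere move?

1.1

The orange sphere moved from about (3.0, 5.4) to (4.1, 5.7), a distance of √(1.1² + 0.3²) ≈ 1.1.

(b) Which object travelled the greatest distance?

the purple cube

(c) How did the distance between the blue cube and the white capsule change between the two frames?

-1.9

The distance was about 3.4 in the first image and 1.5 in the second, so they moved 1.9 units closer together.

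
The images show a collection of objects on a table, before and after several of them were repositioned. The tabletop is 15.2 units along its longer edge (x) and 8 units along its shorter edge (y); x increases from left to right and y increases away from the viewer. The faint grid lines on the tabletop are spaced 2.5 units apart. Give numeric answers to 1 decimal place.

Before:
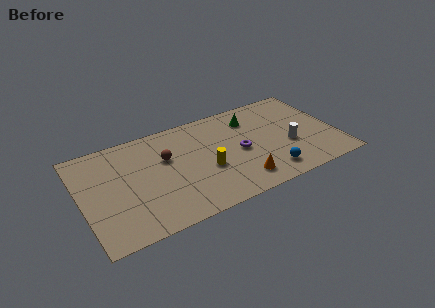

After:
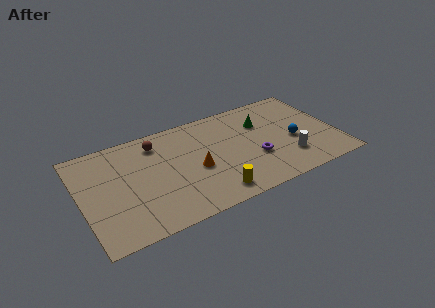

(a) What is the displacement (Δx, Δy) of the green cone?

(0.6, -0.6)

The green cone was at about (10.4, 6.2) and moved to about (11.0, 5.6).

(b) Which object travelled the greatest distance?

the orange cone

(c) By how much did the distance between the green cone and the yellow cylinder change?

+1.4

The distance was about 4.3 in the first image and 5.7 in the second, so they moved 1.4 units further apart.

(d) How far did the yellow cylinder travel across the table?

2.0

The yellow cylinder moved from about (7.3, 3.2) to (7.4, 1.2), a distance of √(0.1² + 2.0²) ≈ 2.0.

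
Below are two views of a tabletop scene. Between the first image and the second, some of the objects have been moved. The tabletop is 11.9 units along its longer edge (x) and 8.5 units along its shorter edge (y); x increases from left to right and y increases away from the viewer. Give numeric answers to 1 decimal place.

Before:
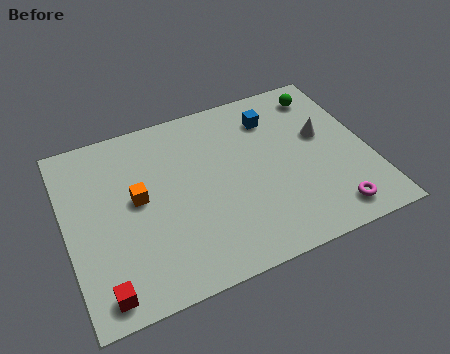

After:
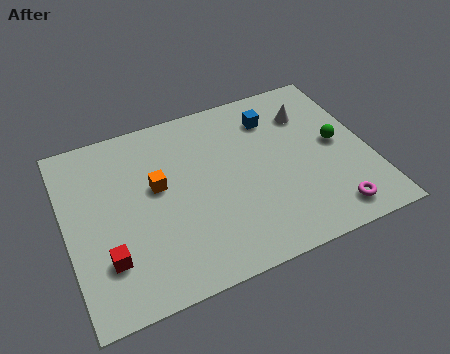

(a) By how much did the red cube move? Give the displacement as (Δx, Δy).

(0.3, 1.3)

The red cube started near (1.1, 1.0) and ended near (1.4, 2.3).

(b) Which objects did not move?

the magenta torus and the blue cube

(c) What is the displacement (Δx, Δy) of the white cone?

(-0.4, 1.3)

From the two frames, the white cone sits at roughly (10.2, 5.0) before and (9.8, 6.3) after.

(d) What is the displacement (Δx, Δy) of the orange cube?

(0.8, 0.3)

From the two frames, the orange cube sits at roughly (2.8, 4.6) before and (3.6, 4.9) after.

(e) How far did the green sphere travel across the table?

2.7

From (10.5, 7.1) to (10.7, 4.4), the green sphere covered √(0.2² + 2.7²) ≈ 2.7 units.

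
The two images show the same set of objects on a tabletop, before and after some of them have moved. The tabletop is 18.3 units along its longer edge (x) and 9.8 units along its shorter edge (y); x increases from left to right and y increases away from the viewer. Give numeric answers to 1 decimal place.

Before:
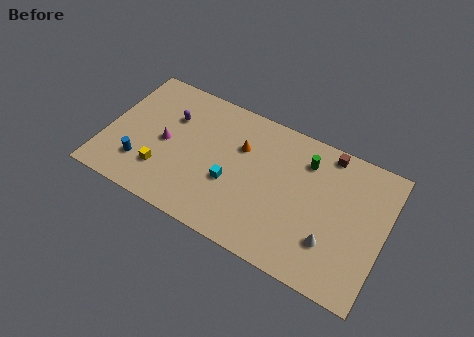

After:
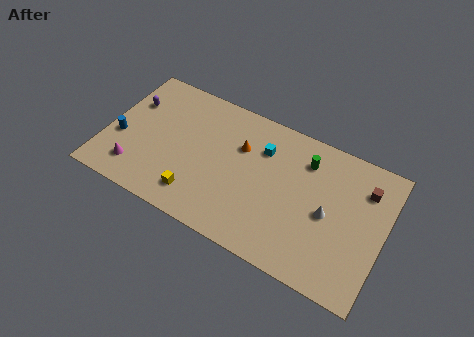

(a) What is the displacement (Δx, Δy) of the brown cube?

(2.6, -1.4)

The brown cube was at about (14.2, 8.8) and moved to about (16.8, 7.4).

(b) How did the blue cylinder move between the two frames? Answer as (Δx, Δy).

(-1.6, 1.3)

The blue cylinder was at about (2.6, 2.5) and moved to about (1.0, 3.8).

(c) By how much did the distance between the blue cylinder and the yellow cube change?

+4.3

They were about 1.4 units apart before and 5.7 after — 4.3 units further apart.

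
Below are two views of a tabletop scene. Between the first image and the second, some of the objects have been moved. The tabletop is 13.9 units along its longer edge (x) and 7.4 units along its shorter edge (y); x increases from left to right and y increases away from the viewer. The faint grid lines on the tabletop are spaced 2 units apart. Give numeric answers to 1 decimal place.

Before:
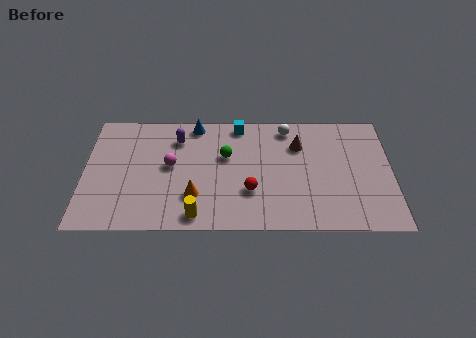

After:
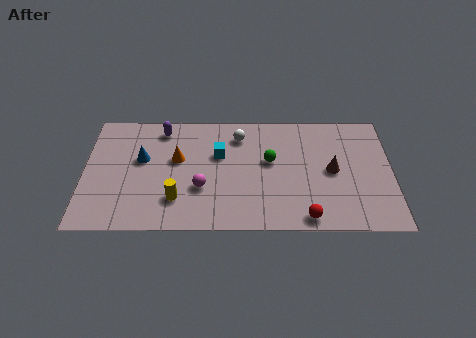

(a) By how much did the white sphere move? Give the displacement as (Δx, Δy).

(-2.2, -0.5)

The white sphere was at about (9.2, 6.4) and moved to about (7.0, 5.9).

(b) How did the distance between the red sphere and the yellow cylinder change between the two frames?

+3.1

The distance was about 2.8 in the first image and 5.9 in the second, so they moved 3.1 units further apart.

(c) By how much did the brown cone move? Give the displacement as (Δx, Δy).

(1.5, -1.6)

From the two frames, the brown cone sits at roughly (9.7, 5.3) before and (11.2, 3.7) after.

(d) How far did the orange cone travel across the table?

2.4

The orange cone moved from about (5.0, 2.1) to (4.2, 4.4), a distance of √(0.8² + 2.3²) ≈ 2.4.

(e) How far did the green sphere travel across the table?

2.0

The green sphere moved from about (6.4, 4.6) to (8.4, 4.3), a distance of √(2.0² + 0.3²) ≈ 2.0.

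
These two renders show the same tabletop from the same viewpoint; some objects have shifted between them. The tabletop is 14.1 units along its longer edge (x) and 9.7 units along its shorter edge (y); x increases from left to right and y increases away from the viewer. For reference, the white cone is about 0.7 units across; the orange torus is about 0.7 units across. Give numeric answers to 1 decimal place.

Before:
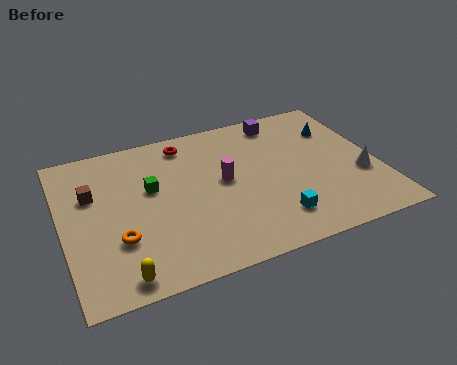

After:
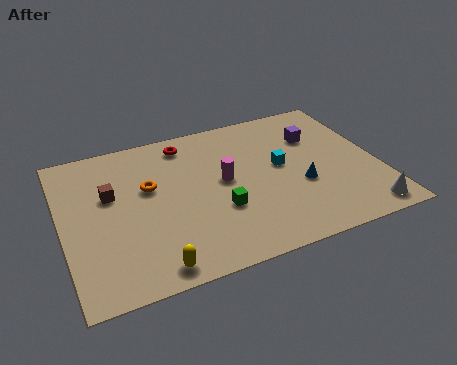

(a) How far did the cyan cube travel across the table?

3.4

The cyan cube was near (9.1, 2.0) before and (9.8, 5.3) after, so it travelled √(0.7² + 3.3²) ≈ 3.4 units.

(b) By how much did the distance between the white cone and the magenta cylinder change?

+0.9

They were about 6.2 units apart before and 7.1 after — 0.9 units further apart.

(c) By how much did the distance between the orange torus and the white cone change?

-0.6

Before: roughly 10.9 units apart; after: 10.3. That's 0.6 units closer together.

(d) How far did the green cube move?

3.7

The green cube moved from about (4.0, 5.8) to (6.8, 3.4), a distance of √(2.8² + 2.4²) ≈ 3.7.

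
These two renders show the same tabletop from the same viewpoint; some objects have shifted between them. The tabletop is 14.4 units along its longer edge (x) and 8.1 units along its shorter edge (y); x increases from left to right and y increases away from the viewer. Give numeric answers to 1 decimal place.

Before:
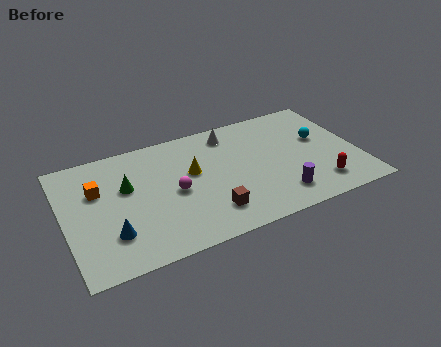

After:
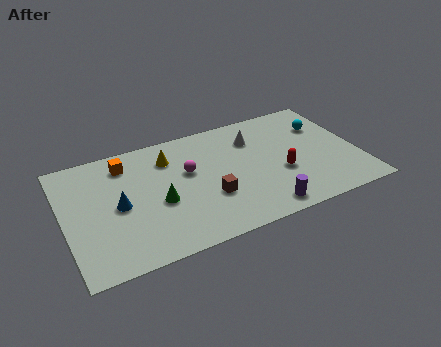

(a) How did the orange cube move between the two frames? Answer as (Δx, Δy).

(1.5, 1.3)

The orange cube was at about (1.7, 5.3) and moved to about (3.2, 6.6).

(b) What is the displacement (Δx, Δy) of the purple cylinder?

(-0.9, -0.6)

The purple cylinder started near (10.2, 1.6) and ended near (9.3, 1.0).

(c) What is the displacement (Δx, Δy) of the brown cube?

(0.1, 1.0)

From the two frames, the brown cube sits at roughly (6.8, 1.8) before and (6.9, 2.8) after.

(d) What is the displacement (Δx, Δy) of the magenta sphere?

(0.8, 1.1)

The magenta sphere started near (5.3, 3.8) and ended near (6.1, 4.9).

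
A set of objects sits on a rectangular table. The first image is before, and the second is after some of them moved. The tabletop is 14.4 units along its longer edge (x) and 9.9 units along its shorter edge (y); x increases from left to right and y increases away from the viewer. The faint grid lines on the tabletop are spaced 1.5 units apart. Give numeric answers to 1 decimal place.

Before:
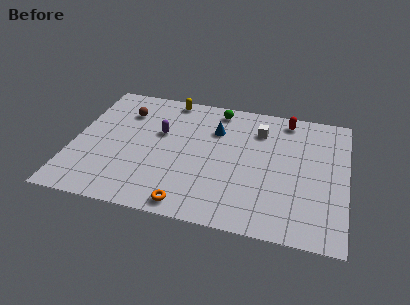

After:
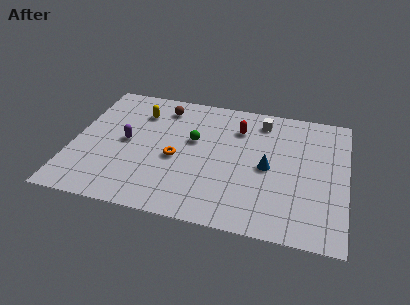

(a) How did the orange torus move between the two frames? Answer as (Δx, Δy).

(-0.9, 3.3)

From the two frames, the orange torus sits at roughly (6.4, 1.0) before and (5.5, 4.3) after.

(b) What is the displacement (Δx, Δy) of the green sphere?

(-1.1, -2.8)

The green sphere was at about (7.4, 8.7) and moved to about (6.3, 5.9).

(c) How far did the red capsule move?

2.8

The red capsule moved from about (11.1, 8.7) to (8.6, 7.4), a distance of √(2.5² + 1.3²) ≈ 2.8.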